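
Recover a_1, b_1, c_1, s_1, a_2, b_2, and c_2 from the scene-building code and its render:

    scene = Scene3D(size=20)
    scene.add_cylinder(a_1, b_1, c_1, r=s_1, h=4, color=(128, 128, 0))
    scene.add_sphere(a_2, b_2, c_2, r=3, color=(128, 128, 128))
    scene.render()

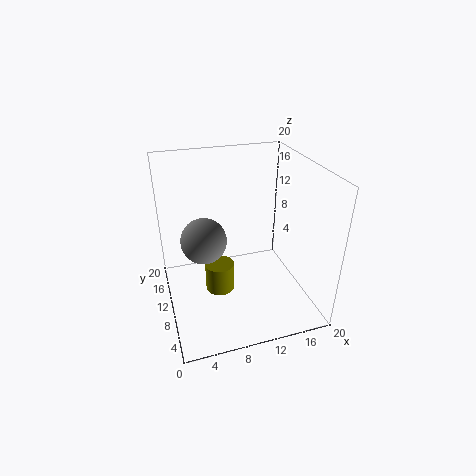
a_1 = 7, b_1 = 9, c_1 = 3, s_1 = 2, a_2 = 5, b_2 = 9, c_2 = 11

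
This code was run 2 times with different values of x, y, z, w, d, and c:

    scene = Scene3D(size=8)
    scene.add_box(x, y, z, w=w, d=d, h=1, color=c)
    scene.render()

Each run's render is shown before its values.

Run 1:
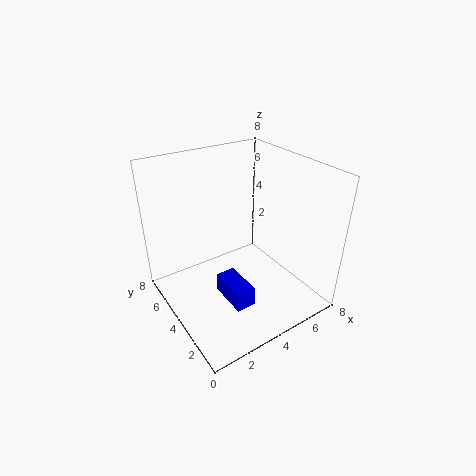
x = 2
y = 1
z = 2
w = 1
d = 2
c = 'blue'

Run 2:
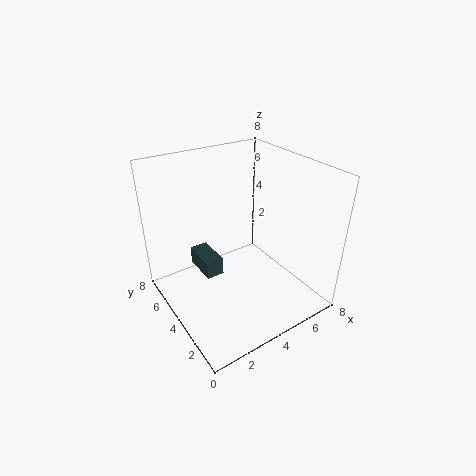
x = 2
y = 4
z = 2
w = 1
d = 2
c = 'darkslategray'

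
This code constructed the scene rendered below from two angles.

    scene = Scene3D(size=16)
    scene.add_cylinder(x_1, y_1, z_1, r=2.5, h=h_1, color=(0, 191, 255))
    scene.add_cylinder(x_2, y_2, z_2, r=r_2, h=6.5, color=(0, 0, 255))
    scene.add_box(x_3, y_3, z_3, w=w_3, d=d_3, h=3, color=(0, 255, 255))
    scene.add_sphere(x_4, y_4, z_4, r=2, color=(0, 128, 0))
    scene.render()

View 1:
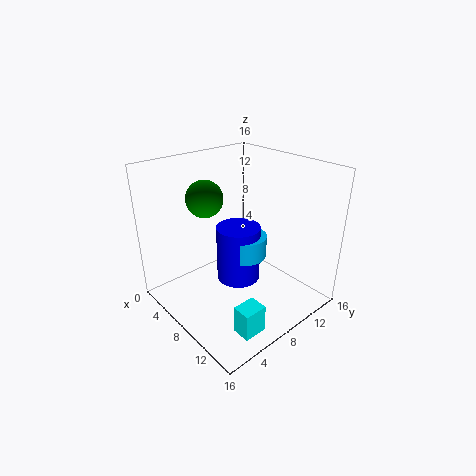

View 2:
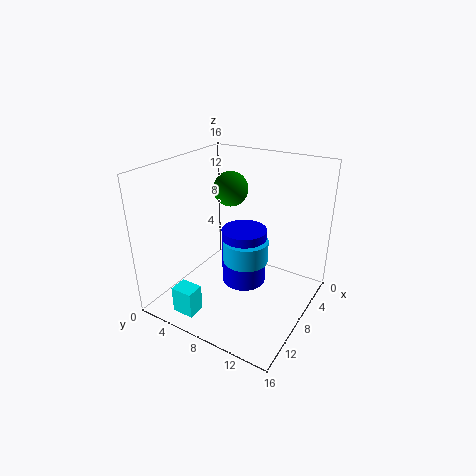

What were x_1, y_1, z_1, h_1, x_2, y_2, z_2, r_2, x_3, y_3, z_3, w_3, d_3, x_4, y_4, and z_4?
x_1 = 8, y_1 = 9, z_1 = 5.5, h_1 = 2.5, x_2 = 7.5, y_2 = 8.5, z_2 = 2.5, r_2 = 2.5, x_3 = 12.5, y_3 = 3.5, z_3 = 0.5, w_3 = 2, d_3 = 2.5, x_4 = 5.5, y_4 = 5.5, z_4 = 12.5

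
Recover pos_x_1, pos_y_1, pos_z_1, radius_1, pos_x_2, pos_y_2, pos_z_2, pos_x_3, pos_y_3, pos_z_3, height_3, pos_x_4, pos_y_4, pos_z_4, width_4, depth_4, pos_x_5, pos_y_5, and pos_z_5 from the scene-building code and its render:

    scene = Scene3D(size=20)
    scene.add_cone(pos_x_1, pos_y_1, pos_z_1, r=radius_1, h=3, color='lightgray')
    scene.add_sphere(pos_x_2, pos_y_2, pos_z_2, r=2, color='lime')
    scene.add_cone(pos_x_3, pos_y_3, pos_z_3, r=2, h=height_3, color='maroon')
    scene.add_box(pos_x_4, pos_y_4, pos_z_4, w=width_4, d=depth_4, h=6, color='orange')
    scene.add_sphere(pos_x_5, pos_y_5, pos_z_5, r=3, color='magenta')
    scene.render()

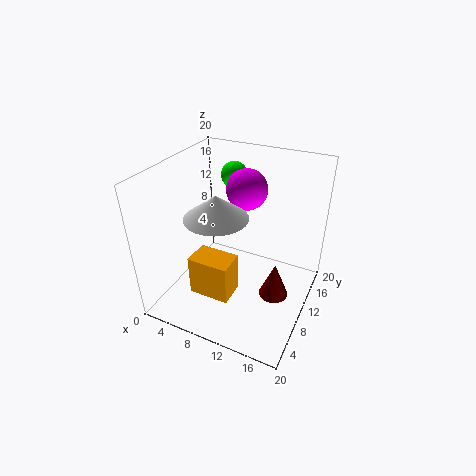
pos_x_1 = 9, pos_y_1 = 6, pos_z_1 = 15, radius_1 = 4, pos_x_2 = 6, pos_y_2 = 17, pos_z_2 = 16, pos_x_3 = 16, pos_y_3 = 9, pos_z_3 = 3, height_3 = 5, pos_x_4 = 4, pos_y_4 = 6, pos_z_4 = 1, width_4 = 6, depth_4 = 4, pos_x_5 = 9, pos_y_5 = 15, pos_z_5 = 15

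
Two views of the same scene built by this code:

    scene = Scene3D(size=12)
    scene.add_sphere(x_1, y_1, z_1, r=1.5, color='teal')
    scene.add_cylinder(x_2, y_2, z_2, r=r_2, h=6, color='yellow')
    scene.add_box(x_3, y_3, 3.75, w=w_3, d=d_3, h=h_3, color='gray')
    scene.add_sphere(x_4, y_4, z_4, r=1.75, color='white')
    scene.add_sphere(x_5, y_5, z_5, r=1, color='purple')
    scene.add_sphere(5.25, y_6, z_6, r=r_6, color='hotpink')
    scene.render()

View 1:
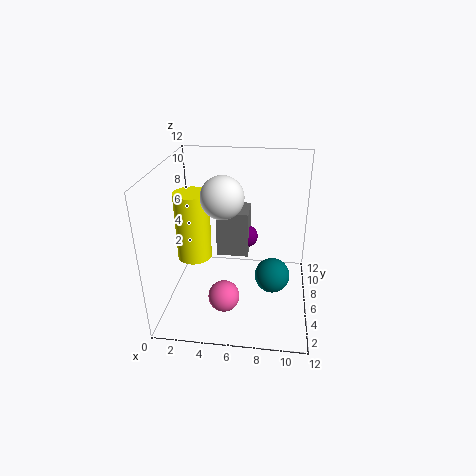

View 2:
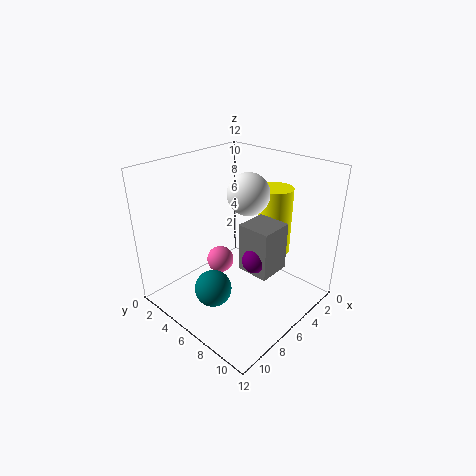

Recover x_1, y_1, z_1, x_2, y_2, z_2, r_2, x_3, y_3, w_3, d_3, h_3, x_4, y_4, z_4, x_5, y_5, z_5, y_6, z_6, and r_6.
x_1 = 9, y_1 = 6, z_1 = 2.5, x_2 = 2, y_2 = 6.75, z_2 = 3.5, r_2 = 1.5, x_3 = 4, y_3 = 6.75, w_3 = 2.75, d_3 = 2.75, h_3 = 4, x_4 = 4.75, y_4 = 6, z_4 = 9.5, x_5 = 6.5, y_5 = 8.25, z_5 = 5, y_6 = 3, z_6 = 2.25, r_6 = 1.25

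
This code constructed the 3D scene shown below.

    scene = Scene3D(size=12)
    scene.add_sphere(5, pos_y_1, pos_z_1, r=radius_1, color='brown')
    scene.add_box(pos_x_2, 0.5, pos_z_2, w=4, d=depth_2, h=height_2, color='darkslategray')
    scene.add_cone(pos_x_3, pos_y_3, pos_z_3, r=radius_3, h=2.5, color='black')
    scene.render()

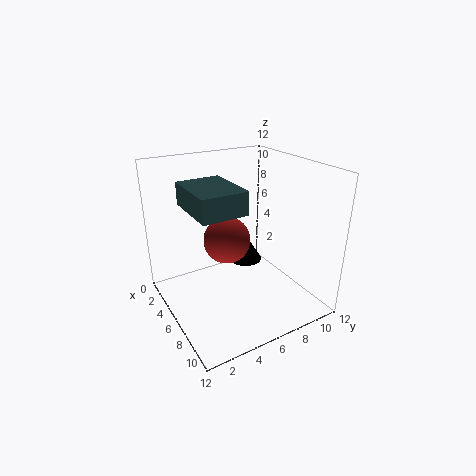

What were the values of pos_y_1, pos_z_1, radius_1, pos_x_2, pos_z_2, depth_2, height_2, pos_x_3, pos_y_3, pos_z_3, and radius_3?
pos_y_1 = 5.5
pos_z_1 = 5.5
radius_1 = 2
pos_x_2 = 7.5
pos_z_2 = 10.5
depth_2 = 3
height_2 = 1.5
pos_x_3 = 4
pos_y_3 = 8
pos_z_3 = 2.5
radius_3 = 1.5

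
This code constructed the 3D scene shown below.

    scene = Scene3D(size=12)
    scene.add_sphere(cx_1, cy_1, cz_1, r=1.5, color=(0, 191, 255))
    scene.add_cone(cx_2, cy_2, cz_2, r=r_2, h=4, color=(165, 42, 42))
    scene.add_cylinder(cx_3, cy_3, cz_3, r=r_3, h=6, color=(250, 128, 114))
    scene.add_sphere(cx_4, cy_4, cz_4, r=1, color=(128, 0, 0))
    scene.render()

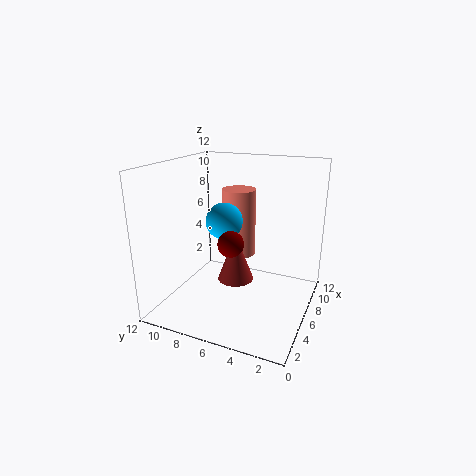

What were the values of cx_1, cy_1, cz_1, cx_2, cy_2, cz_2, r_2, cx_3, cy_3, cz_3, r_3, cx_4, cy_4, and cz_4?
cx_1 = 5.5; cy_1 = 7; cz_1 = 7.5; cx_2 = 5.5; cy_2 = 6; cz_2 = 2.5; r_2 = 1.5; cx_3 = 8.5; cy_3 = 7; cz_3 = 3.5; r_3 = 1.5; cx_4 = 3.5; cy_4 = 5.5; cz_4 = 6.5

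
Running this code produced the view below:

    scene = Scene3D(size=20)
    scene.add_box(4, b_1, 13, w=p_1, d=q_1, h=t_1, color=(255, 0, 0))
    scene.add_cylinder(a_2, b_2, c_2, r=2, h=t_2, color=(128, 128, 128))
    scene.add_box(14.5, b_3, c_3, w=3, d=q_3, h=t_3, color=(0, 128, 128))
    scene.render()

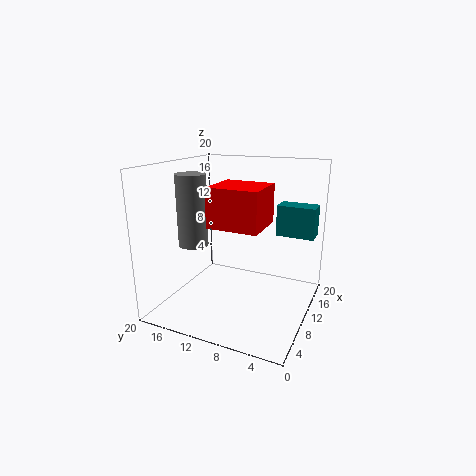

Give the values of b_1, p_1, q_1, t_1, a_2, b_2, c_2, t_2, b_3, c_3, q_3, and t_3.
b_1 = 5
p_1 = 6
q_1 = 6.5
t_1 = 5
a_2 = 6.5
b_2 = 15
c_2 = 9.5
t_2 = 9.5
b_3 = 0.5
c_3 = 9.5
q_3 = 5.5
t_3 = 4.5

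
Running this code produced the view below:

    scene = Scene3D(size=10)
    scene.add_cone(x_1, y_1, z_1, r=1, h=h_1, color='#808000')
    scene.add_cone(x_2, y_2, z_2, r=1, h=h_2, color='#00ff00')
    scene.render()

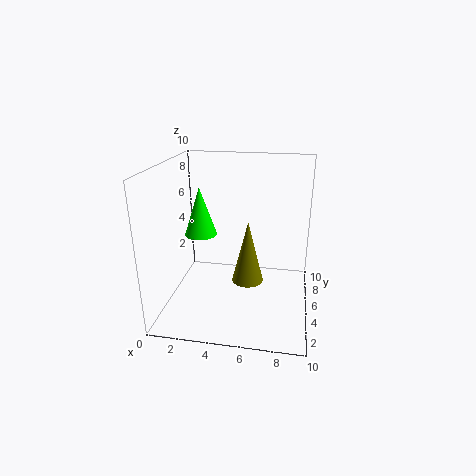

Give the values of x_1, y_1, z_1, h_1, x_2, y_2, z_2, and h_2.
x_1 = 6
y_1 = 3
z_1 = 3
h_1 = 4
x_2 = 3
y_2 = 3
z_2 = 6
h_2 = 3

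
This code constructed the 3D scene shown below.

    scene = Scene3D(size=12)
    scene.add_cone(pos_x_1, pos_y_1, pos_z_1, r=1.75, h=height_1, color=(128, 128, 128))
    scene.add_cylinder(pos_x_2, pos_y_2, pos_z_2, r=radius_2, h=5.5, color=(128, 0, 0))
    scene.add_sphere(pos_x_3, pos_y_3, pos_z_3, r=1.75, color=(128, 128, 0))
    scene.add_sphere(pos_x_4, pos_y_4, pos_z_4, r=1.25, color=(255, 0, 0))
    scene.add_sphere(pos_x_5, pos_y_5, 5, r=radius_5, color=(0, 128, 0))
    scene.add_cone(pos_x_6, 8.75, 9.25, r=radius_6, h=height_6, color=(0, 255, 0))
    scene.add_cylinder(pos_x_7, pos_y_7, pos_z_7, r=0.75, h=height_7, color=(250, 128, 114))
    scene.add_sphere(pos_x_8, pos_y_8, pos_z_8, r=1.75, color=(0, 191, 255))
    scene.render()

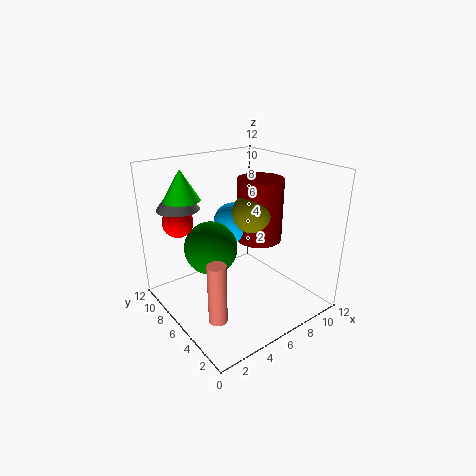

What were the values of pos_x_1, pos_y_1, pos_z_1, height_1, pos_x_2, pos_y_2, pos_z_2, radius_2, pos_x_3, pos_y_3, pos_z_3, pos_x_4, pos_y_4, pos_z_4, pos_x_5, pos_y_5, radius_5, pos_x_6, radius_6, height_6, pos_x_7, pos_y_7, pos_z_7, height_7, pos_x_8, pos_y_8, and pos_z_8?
pos_x_1 = 2.25; pos_y_1 = 9; pos_z_1 = 8.5; height_1 = 2.25; pos_x_2 = 8.75; pos_y_2 = 6.5; pos_z_2 = 5; radius_2 = 2; pos_x_3 = 7.75; pos_y_3 = 6.25; pos_z_3 = 7.75; pos_x_4 = 2; pos_y_4 = 8.75; pos_z_4 = 7.5; pos_x_5 = 4.25; pos_y_5 = 7.5; radius_5 = 2.25; pos_x_6 = 2.5; radius_6 = 1.5; height_6 = 2.5; pos_x_7 = 2.5; pos_y_7 = 4; pos_z_7 = 0.5; height_7 = 5; pos_x_8 = 7; pos_y_8 = 8; pos_z_8 = 6.5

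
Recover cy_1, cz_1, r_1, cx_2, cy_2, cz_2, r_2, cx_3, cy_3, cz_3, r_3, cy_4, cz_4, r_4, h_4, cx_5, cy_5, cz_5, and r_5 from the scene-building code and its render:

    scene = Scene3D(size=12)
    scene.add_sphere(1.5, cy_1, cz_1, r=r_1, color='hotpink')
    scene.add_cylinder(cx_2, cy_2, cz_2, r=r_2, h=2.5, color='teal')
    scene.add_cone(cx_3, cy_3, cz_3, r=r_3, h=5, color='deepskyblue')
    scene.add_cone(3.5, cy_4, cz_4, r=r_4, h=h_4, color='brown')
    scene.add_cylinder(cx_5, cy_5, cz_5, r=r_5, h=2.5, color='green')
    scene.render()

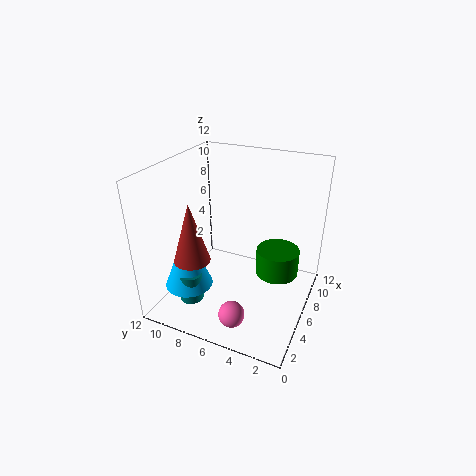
cy_1 = 4.5; cz_1 = 2; r_1 = 1; cx_2 = 3; cy_2 = 9; cz_2 = 1; r_2 = 1; cx_3 = 3.5; cy_3 = 9.5; cz_3 = 2; r_3 = 2; cy_4 = 9; cz_4 = 4.5; r_4 = 1.5; h_4 = 5; cx_5 = 9.5; cy_5 = 3.5; cz_5 = 1; r_5 = 2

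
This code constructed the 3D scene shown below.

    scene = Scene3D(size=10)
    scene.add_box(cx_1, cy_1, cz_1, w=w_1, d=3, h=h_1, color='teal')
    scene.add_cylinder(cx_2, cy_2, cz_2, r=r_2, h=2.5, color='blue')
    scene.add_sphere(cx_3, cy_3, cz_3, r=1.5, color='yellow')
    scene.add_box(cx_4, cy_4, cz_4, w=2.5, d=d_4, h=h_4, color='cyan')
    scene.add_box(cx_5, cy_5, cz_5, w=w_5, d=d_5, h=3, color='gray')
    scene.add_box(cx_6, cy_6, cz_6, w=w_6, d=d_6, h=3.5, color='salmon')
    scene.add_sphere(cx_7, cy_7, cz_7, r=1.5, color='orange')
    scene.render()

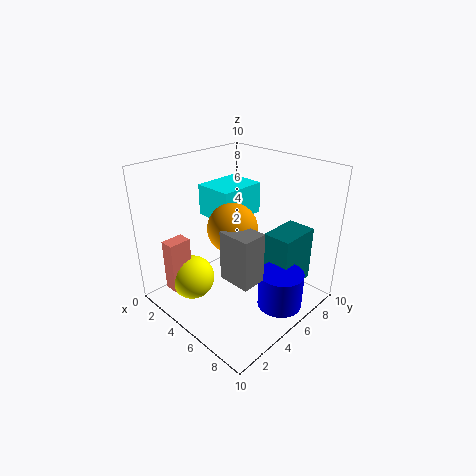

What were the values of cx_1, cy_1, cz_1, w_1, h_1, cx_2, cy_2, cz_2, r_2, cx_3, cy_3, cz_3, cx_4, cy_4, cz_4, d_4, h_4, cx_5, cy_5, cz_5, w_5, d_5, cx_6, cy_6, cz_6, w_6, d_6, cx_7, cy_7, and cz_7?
cx_1 = 6.5, cy_1 = 6, cz_1 = 1.5, w_1 = 2, h_1 = 4, cx_2 = 8.5, cy_2 = 5.5, cz_2 = 1, r_2 = 1.5, cx_3 = 3.5, cy_3 = 2, cz_3 = 2.5, cx_4 = 3.5, cy_4 = 3, cz_4 = 7, d_4 = 3, h_4 = 2, cx_5 = 7, cy_5 = 1.5, cz_5 = 4.5, w_5 = 2, d_5 = 1.5, cx_6 = 2.5, cy_6 = 0.5, cz_6 = 2, w_6 = 1, d_6 = 1.5, cx_7 = 6.5, cy_7 = 3, cz_7 = 7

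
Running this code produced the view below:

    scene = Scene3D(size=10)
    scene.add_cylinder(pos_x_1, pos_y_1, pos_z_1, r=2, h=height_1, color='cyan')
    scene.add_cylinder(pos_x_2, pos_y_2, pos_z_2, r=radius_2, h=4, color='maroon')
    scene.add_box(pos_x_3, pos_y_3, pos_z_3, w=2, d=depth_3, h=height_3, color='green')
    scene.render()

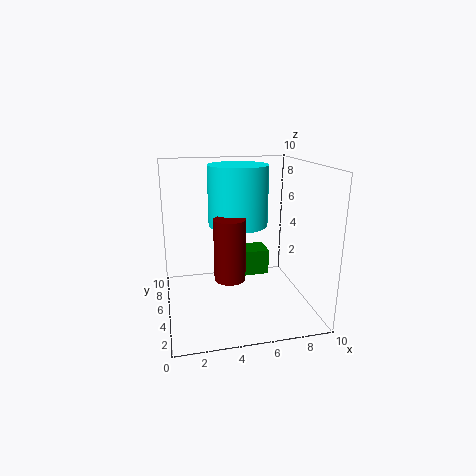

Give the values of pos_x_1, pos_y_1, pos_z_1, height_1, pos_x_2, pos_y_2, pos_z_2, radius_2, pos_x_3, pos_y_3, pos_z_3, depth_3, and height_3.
pos_x_1 = 5; pos_y_1 = 5; pos_z_1 = 6; height_1 = 4; pos_x_2 = 4; pos_y_2 = 3; pos_z_2 = 3; radius_2 = 1; pos_x_3 = 6; pos_y_3 = 7; pos_z_3 = 1; depth_3 = 2; height_3 = 2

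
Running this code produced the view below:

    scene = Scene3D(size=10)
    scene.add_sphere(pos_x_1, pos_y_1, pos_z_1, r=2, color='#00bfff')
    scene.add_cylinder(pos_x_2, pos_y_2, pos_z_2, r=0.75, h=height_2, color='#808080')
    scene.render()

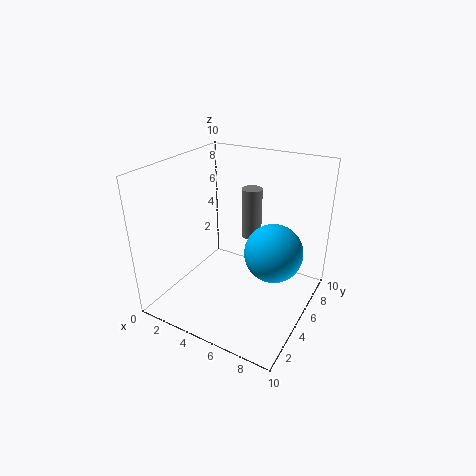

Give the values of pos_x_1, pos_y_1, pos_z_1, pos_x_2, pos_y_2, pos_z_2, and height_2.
pos_x_1 = 7.5, pos_y_1 = 5.5, pos_z_1 = 4.25, pos_x_2 = 4.75, pos_y_2 = 7.5, pos_z_2 = 4, height_2 = 3.75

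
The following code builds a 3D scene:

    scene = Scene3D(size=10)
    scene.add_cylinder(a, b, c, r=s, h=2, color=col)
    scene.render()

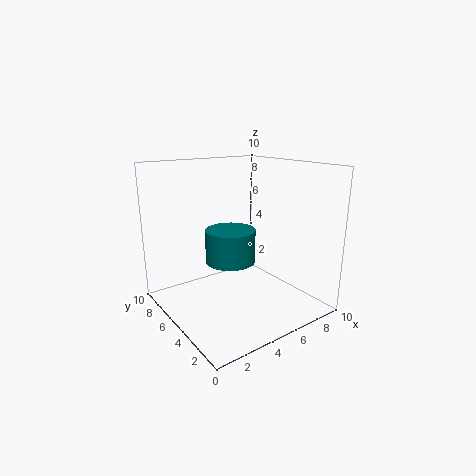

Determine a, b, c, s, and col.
a = 3
b = 3
c = 4.5
s = 1.5
col = 'teal'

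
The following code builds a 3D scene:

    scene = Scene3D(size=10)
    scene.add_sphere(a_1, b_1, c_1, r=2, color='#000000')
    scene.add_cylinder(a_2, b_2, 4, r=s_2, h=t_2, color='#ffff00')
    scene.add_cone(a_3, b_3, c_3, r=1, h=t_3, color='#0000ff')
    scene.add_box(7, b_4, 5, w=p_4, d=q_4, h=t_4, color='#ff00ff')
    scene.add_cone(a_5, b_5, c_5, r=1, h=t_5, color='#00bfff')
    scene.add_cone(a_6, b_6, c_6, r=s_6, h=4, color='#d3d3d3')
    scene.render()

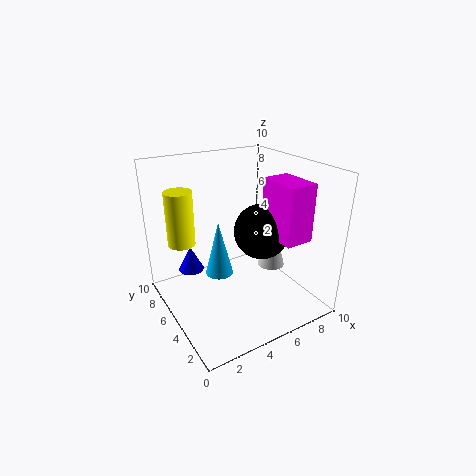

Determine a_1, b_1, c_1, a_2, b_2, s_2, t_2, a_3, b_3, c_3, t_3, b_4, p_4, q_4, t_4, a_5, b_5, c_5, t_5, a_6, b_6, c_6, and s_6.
a_1 = 7, b_1 = 5, c_1 = 5, a_2 = 2, b_2 = 8, s_2 = 1, t_2 = 4, a_3 = 3, b_3 = 9, c_3 = 1, t_3 = 2, b_4 = 2, p_4 = 2, q_4 = 3, t_4 = 4, a_5 = 4, b_5 = 6, c_5 = 2, t_5 = 4, a_6 = 8, b_6 = 5, c_6 = 2, s_6 = 1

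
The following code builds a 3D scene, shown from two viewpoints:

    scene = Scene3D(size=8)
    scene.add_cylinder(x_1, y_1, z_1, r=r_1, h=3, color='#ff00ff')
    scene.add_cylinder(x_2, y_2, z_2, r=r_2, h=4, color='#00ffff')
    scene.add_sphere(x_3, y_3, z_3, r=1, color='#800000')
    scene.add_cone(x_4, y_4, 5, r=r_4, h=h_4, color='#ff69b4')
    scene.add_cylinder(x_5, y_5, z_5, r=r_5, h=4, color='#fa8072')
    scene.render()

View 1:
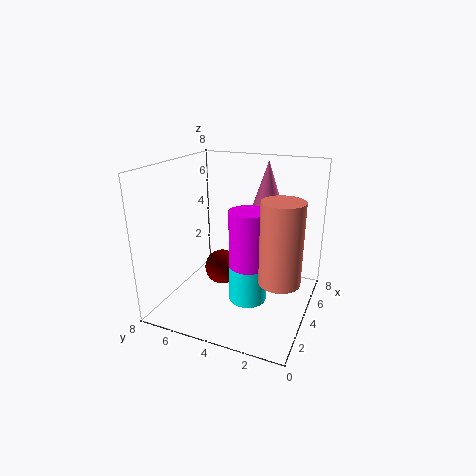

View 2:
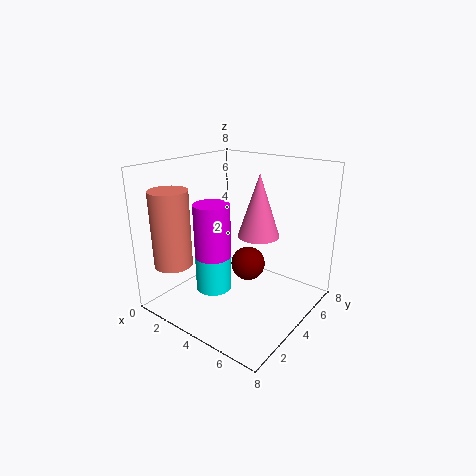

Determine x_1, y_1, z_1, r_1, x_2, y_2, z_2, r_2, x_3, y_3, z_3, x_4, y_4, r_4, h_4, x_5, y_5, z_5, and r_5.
x_1 = 3, y_1 = 3, z_1 = 3, r_1 = 1, x_2 = 3, y_2 = 3, z_2 = 1, r_2 = 1, x_3 = 4, y_3 = 5, z_3 = 2, x_4 = 6, y_4 = 3, r_4 = 1, h_4 = 3, x_5 = 2, y_5 = 1, z_5 = 3, r_5 = 1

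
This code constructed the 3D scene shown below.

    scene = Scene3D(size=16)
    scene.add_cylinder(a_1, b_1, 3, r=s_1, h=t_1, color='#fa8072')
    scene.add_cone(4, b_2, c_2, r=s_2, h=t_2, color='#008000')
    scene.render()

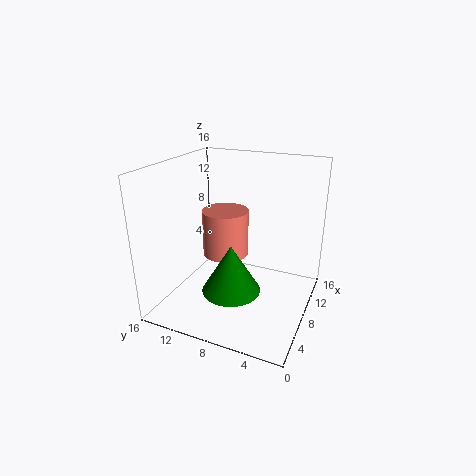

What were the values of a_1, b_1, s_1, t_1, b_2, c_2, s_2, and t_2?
a_1 = 13
b_1 = 12
s_1 = 3
t_1 = 6
b_2 = 7
c_2 = 4
s_2 = 3
t_2 = 5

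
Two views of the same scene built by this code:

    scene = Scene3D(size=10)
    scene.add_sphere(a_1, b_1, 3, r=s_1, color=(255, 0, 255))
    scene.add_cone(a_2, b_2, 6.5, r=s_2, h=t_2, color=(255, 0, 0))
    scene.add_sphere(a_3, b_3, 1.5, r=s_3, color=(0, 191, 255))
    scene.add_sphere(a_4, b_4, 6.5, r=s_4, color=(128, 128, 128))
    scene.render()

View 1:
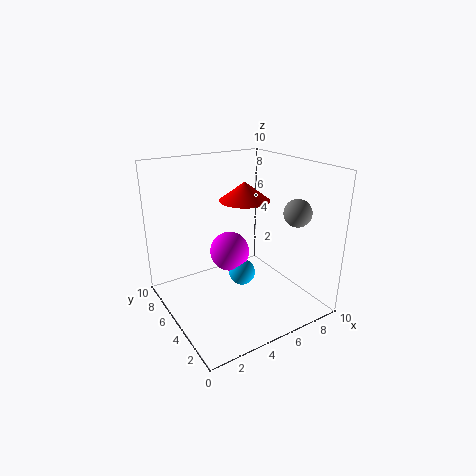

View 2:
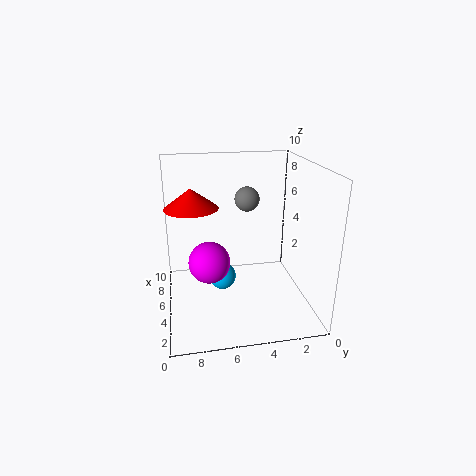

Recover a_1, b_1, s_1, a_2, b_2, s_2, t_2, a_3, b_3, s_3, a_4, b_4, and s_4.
a_1 = 5.5, b_1 = 7, s_1 = 1.5, a_2 = 7.5, b_2 = 8, s_2 = 2, t_2 = 1.5, a_3 = 6, b_3 = 6, s_3 = 1, a_4 = 9, b_4 = 3.5, s_4 = 1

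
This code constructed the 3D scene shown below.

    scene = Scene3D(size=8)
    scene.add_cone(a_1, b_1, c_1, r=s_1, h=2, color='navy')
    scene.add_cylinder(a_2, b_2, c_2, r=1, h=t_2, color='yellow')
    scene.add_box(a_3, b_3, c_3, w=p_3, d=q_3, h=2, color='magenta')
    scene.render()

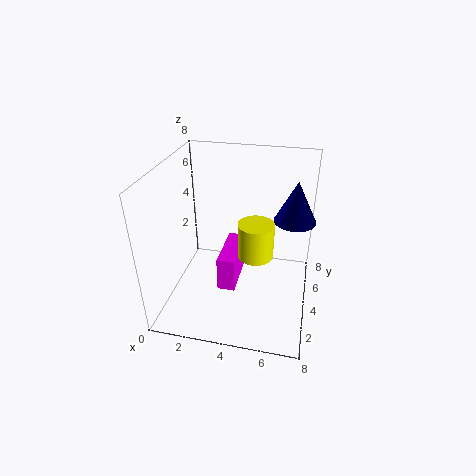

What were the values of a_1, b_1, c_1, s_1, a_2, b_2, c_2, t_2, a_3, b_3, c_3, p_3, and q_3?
a_1 = 7, b_1 = 3, c_1 = 6, s_1 = 1, a_2 = 5, b_2 = 4, c_2 = 3, t_2 = 2, a_3 = 3, b_3 = 3, c_3 = 1, p_3 = 1, q_3 = 3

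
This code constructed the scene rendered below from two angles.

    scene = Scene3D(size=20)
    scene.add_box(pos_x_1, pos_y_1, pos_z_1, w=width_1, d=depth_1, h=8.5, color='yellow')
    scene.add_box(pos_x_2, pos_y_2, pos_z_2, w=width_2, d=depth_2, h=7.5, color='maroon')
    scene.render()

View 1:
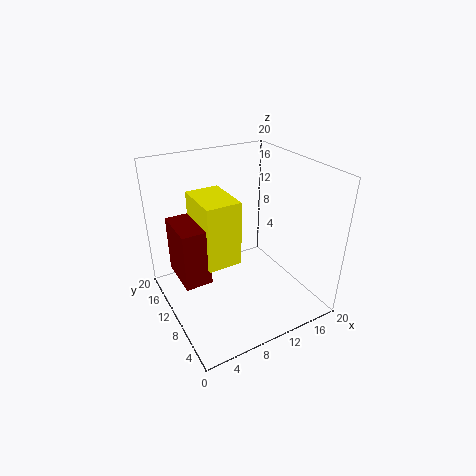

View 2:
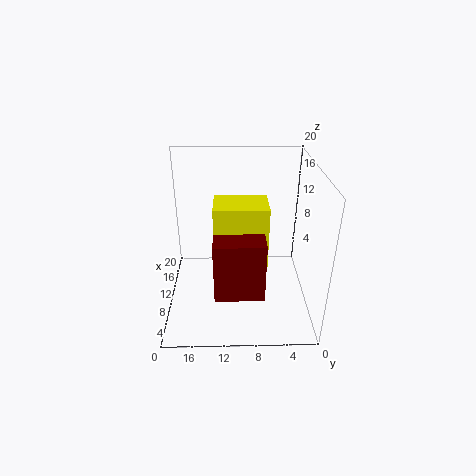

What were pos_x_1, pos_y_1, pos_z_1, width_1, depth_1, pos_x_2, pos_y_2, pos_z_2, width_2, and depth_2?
pos_x_1 = 4, pos_y_1 = 6.5, pos_z_1 = 8.5, width_1 = 4.5, depth_1 = 6.5, pos_x_2 = 1, pos_y_2 = 7, pos_z_2 = 6.5, width_2 = 3.5, depth_2 = 6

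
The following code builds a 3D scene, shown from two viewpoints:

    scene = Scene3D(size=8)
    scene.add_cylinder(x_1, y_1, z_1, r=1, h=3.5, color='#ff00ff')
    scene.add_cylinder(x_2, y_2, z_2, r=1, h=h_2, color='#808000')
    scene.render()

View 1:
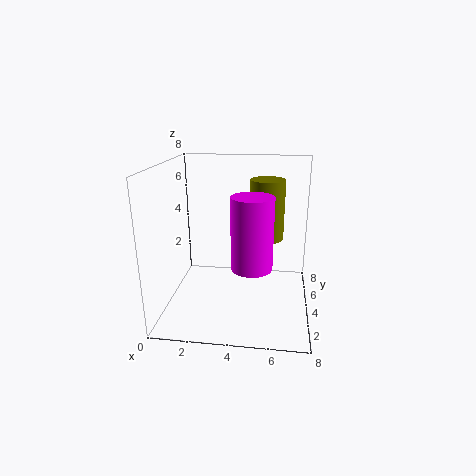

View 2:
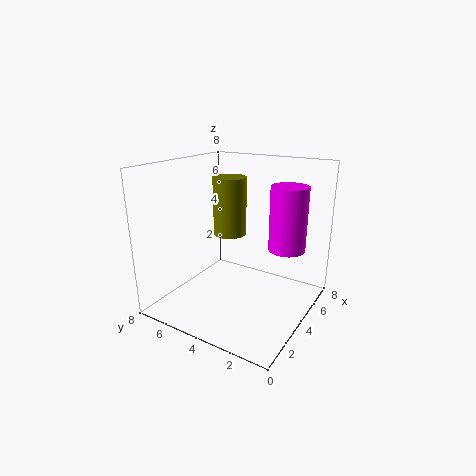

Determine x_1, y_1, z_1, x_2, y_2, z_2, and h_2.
x_1 = 5; y_1 = 1.5; z_1 = 3.5; x_2 = 5.5; y_2 = 5.5; z_2 = 3.5; h_2 = 3.5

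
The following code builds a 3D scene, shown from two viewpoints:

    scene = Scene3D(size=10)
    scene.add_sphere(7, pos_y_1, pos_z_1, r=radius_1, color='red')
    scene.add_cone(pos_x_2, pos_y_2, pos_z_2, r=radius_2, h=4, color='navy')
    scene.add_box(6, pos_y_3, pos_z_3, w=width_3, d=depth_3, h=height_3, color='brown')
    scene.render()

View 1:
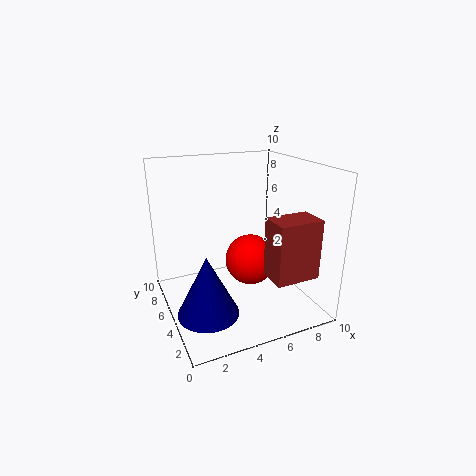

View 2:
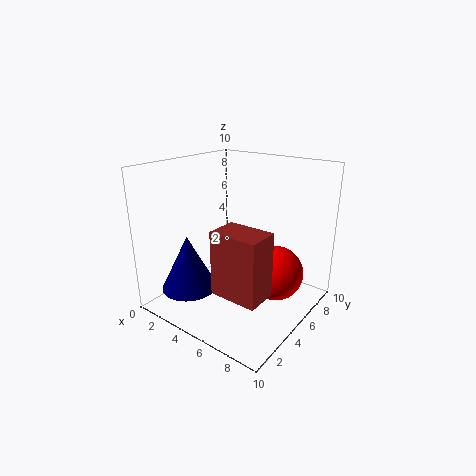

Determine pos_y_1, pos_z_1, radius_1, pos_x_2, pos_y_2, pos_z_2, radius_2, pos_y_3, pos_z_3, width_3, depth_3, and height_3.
pos_y_1 = 7; pos_z_1 = 2; radius_1 = 2; pos_x_2 = 2; pos_y_2 = 3; pos_z_2 = 1; radius_2 = 2; pos_y_3 = 1; pos_z_3 = 3; width_3 = 3; depth_3 = 2; height_3 = 4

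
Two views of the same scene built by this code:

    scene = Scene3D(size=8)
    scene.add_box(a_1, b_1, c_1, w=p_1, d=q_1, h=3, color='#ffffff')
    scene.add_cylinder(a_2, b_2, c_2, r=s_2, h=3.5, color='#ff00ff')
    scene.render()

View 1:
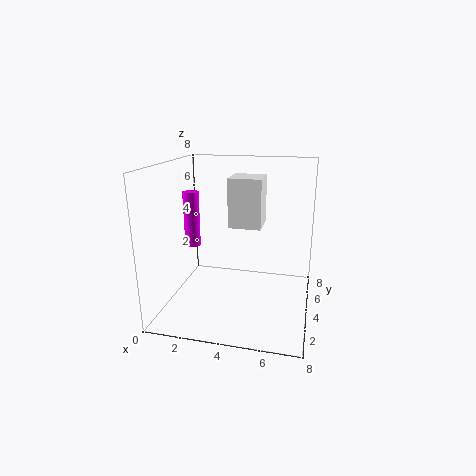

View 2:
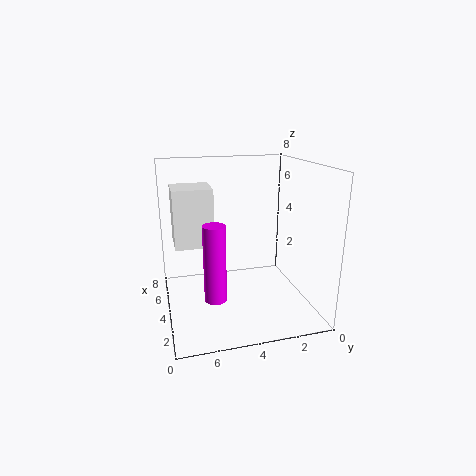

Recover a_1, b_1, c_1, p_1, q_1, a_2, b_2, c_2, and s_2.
a_1 = 3; b_1 = 5.5; c_1 = 4; p_1 = 2; q_1 = 2; a_2 = 0.5; b_2 = 6; c_2 = 2.5; s_2 = 0.5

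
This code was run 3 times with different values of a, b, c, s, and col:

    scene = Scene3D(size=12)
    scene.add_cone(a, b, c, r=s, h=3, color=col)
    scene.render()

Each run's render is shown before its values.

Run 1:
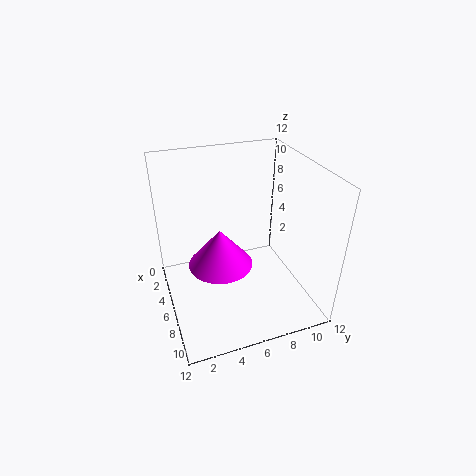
a = 7.5, b = 4, c = 5, s = 2.5, col = 'magenta'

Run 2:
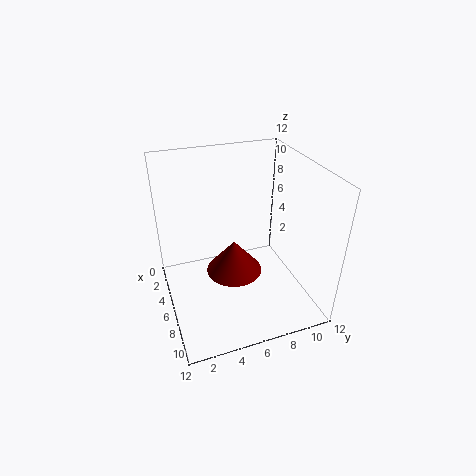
a = 5, b = 6, c = 2, s = 2.5, col = 'maroon'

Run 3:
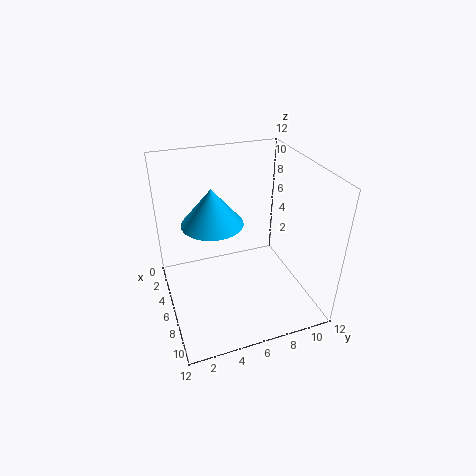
a = 5.5, b = 4, c = 7.5, s = 2.5, col = 'deepskyblue'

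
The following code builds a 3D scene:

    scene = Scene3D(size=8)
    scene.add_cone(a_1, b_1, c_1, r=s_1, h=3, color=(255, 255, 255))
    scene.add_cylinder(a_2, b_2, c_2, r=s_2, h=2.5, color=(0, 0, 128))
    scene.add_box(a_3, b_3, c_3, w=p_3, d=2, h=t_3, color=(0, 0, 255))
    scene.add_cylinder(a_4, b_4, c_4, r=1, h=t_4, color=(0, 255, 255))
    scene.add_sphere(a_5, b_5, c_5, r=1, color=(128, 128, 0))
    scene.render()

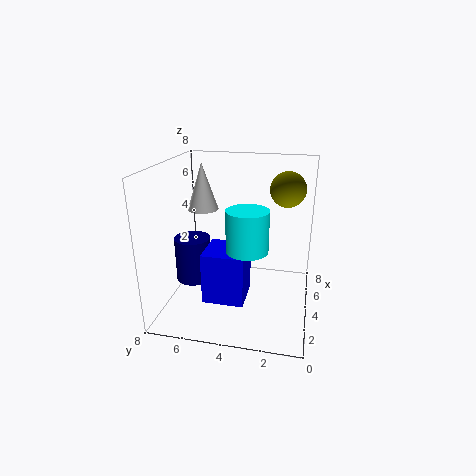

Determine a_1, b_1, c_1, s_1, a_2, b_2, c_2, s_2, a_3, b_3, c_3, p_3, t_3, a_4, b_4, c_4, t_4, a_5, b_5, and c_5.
a_1 = 7
b_1 = 7
c_1 = 4.5
s_1 = 1
a_2 = 3.5
b_2 = 6.5
c_2 = 1.5
s_2 = 1
a_3 = 0.5
b_3 = 3
c_3 = 2
p_3 = 2
t_3 = 2.5
a_4 = 1.5
b_4 = 3
c_4 = 4.5
t_4 = 2
a_5 = 5.5
b_5 = 1.5
c_5 = 6.5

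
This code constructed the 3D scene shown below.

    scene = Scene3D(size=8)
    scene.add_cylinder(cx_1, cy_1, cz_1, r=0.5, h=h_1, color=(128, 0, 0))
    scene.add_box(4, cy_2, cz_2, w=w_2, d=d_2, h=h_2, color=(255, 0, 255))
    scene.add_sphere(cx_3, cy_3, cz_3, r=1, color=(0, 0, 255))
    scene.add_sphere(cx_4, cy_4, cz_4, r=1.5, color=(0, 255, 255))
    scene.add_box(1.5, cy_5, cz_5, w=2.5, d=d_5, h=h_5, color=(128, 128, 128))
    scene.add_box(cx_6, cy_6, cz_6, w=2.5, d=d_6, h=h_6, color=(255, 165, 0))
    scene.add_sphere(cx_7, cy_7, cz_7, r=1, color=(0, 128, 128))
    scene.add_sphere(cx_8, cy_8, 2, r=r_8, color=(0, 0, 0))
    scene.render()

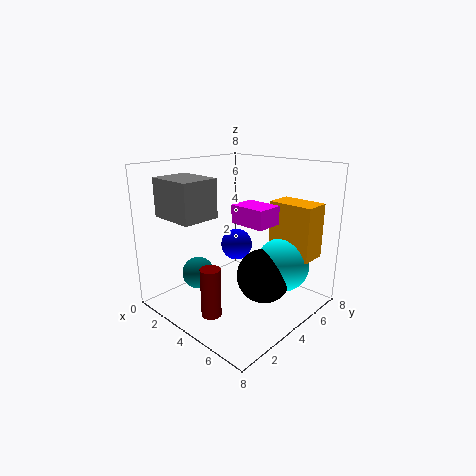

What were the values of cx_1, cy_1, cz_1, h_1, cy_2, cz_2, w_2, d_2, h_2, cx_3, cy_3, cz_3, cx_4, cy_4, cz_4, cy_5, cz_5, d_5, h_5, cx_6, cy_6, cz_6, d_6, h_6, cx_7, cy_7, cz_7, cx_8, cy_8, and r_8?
cx_1 = 5, cy_1 = 1, cz_1 = 1, h_1 = 2.5, cy_2 = 3.5, cz_2 = 5, w_2 = 2, d_2 = 1.5, h_2 = 1, cx_3 = 2, cy_3 = 6, cz_3 = 2.5, cx_4 = 6, cy_4 = 5.5, cz_4 = 2.5, cy_5 = 0.5, cz_5 = 5.5, d_5 = 2, h_5 = 2, cx_6 = 5, cy_6 = 5.5, cz_6 = 3, d_6 = 1.5, h_6 = 3, cx_7 = 1, cy_7 = 3.5, cz_7 = 1, cx_8 = 5.5, cy_8 = 4.5, r_8 = 1.5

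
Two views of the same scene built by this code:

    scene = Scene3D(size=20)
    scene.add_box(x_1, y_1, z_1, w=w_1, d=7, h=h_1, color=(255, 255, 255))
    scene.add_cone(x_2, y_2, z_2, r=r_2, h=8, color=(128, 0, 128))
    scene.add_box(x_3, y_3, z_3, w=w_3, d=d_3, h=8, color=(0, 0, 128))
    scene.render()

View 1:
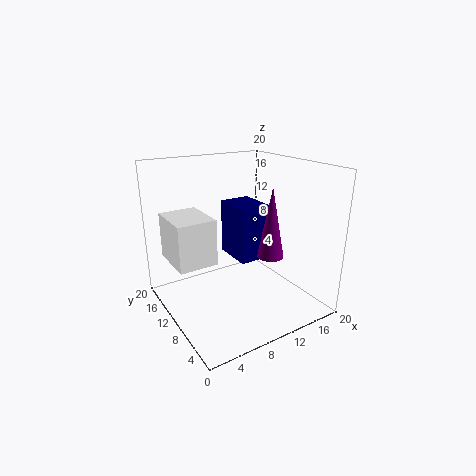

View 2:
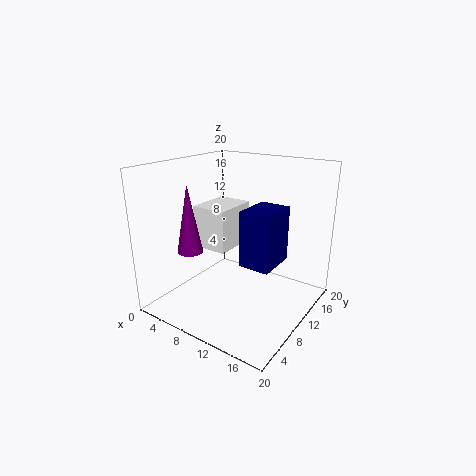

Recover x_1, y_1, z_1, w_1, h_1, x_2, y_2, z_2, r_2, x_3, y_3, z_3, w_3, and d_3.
x_1 = 1.5
y_1 = 10.5
z_1 = 6.5
w_1 = 5.5
h_1 = 6.5
x_2 = 9
y_2 = 1.5
z_2 = 11
r_2 = 1.5
x_3 = 10.5
y_3 = 9.5
z_3 = 6
w_3 = 4.5
d_3 = 6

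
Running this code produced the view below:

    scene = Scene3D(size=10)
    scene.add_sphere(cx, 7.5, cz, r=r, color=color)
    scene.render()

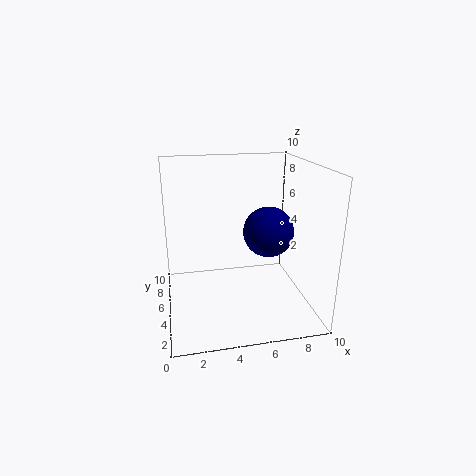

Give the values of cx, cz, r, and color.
cx = 8; cz = 4.25; r = 2; color = 'navy'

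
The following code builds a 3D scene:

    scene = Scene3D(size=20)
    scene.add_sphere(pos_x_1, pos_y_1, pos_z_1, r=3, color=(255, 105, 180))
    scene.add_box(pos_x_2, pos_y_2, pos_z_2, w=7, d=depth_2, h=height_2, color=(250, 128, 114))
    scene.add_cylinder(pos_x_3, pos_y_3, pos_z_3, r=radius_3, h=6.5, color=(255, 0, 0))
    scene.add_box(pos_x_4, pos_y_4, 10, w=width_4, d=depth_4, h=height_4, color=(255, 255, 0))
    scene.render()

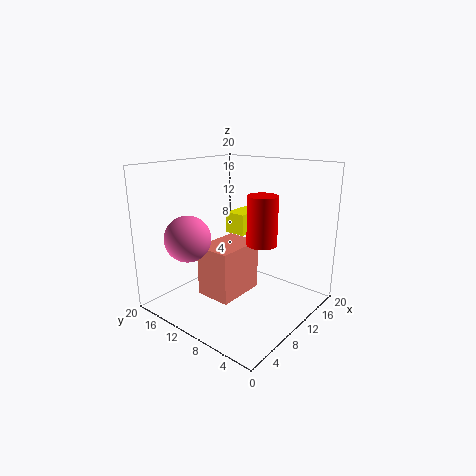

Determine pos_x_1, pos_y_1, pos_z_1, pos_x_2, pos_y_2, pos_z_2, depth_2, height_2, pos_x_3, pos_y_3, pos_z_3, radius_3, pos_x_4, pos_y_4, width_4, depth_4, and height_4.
pos_x_1 = 3.5; pos_y_1 = 13; pos_z_1 = 11; pos_x_2 = 5; pos_y_2 = 8; pos_z_2 = 2.5; depth_2 = 5; height_2 = 7; pos_x_3 = 10; pos_y_3 = 6; pos_z_3 = 10; radius_3 = 2; pos_x_4 = 11; pos_y_4 = 10; width_4 = 7; depth_4 = 3; height_4 = 3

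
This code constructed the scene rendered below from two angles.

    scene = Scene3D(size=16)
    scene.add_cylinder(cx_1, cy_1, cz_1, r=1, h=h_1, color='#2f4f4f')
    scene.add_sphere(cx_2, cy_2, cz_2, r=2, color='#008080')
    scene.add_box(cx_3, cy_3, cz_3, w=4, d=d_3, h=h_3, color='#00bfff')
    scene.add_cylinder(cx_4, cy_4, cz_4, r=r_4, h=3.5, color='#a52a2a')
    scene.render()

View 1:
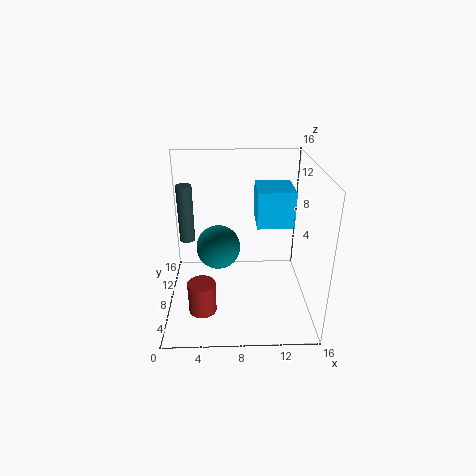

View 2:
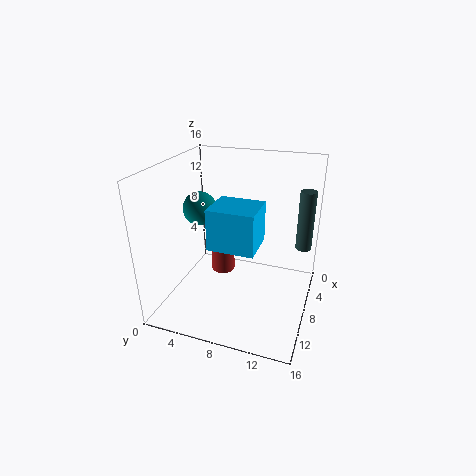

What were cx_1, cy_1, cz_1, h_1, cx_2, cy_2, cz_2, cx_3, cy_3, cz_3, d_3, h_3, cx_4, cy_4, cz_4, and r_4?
cx_1 = 1.5; cy_1 = 14.5; cz_1 = 4.5; h_1 = 7.5; cx_2 = 6; cy_2 = 2.5; cz_2 = 10; cx_3 = 10; cy_3 = 7; cz_3 = 9.5; d_3 = 4.5; h_3 = 4; cx_4 = 4; cy_4 = 4.5; cz_4 = 1; r_4 = 1.5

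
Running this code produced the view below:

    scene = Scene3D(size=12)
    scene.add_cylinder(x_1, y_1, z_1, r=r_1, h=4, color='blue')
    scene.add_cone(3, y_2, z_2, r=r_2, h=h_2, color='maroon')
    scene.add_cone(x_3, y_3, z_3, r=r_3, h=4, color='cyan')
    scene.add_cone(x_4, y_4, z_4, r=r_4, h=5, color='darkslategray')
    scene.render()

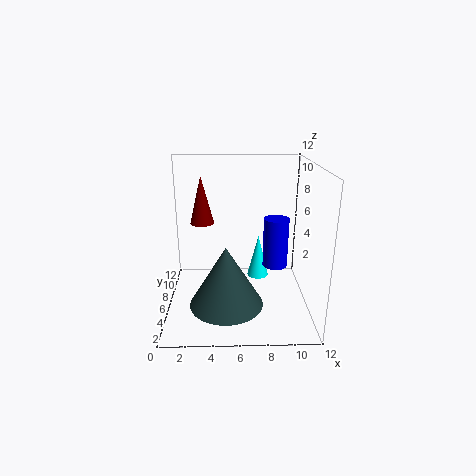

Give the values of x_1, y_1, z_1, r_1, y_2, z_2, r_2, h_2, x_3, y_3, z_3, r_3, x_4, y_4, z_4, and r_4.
x_1 = 9
y_1 = 5
z_1 = 4
r_1 = 1
y_2 = 7
z_2 = 7
r_2 = 1
h_2 = 4
x_3 = 8
y_3 = 9
z_3 = 1
r_3 = 1
x_4 = 5
y_4 = 4
z_4 = 1
r_4 = 3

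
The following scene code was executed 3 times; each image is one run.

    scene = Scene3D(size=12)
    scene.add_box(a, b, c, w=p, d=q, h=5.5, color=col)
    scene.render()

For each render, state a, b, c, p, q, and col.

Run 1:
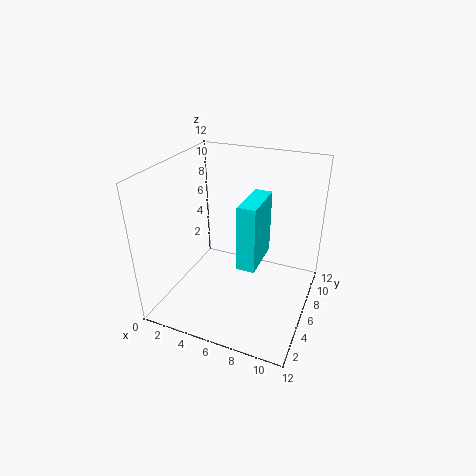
a = 6.5, b = 4.5, c = 4, p = 1.5, q = 4, col = 'cyan'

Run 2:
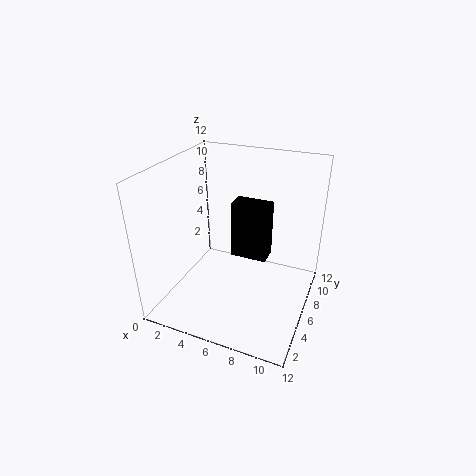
a = 4, b = 9, c = 2, p = 3.5, q = 2, col = 'black'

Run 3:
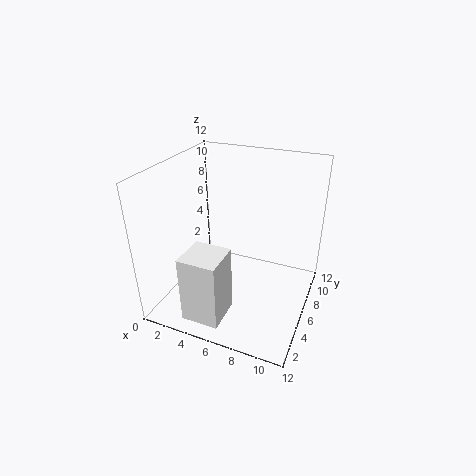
a = 3.5, b = 0.5, c = 1, p = 3, q = 3, col = 'white'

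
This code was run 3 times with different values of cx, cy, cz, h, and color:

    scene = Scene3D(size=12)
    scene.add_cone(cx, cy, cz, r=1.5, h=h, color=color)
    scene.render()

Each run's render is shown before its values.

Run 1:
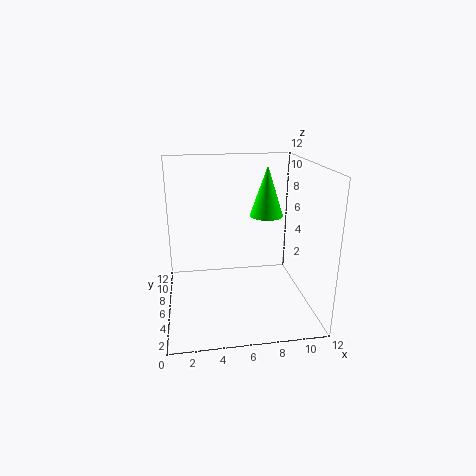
cx = 9
cy = 8.5
cz = 7
h = 4.5
color = 'lime'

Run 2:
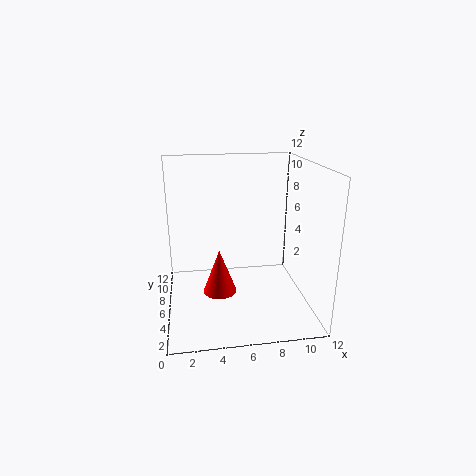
cx = 4.5
cy = 7
cz = 0.5
h = 4
color = 'red'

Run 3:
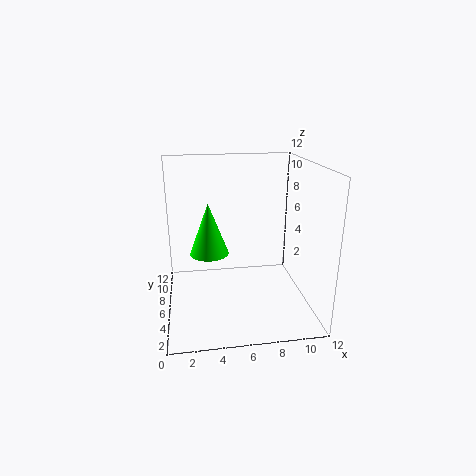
cx = 3.5
cy = 4.5
cz = 5.5
h = 4
color = 'lime'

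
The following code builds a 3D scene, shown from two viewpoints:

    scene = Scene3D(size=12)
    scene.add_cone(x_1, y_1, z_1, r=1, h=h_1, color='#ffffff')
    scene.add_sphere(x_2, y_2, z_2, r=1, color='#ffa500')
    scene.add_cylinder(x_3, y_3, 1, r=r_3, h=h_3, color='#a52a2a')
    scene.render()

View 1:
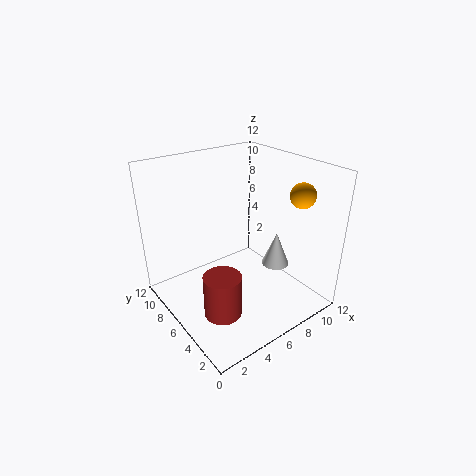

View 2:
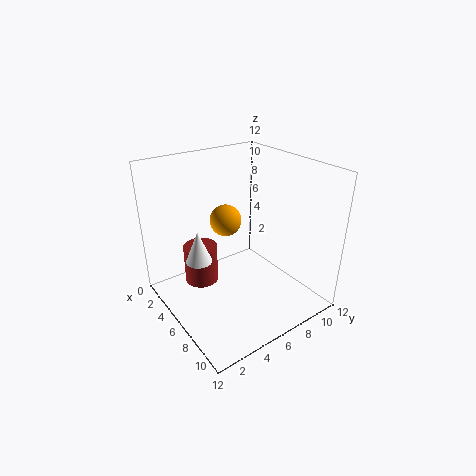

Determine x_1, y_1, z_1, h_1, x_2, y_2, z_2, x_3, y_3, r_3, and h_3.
x_1 = 6.5, y_1 = 2, z_1 = 5.5, h_1 = 2.5, x_2 = 9.5, y_2 = 2.5, z_2 = 10, x_3 = 3, y_3 = 4, r_3 = 1.5, h_3 = 3.5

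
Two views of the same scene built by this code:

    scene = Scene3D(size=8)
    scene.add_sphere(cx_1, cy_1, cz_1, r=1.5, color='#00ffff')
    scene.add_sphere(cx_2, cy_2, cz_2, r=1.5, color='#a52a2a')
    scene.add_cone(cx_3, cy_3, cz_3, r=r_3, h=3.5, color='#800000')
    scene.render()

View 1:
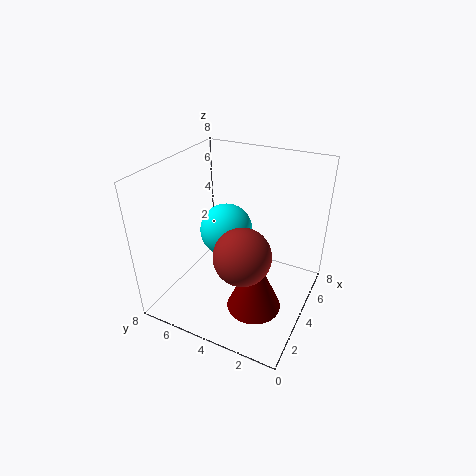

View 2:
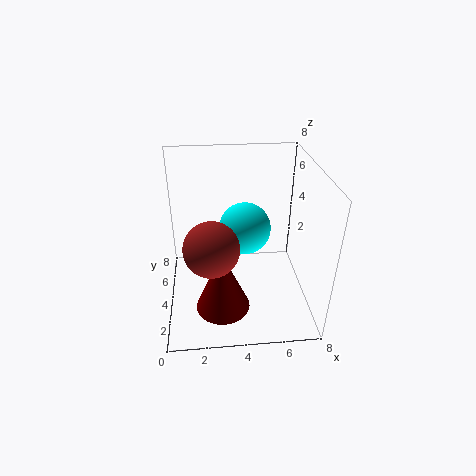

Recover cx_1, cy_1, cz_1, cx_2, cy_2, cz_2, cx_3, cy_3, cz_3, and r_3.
cx_1 = 4.5; cy_1 = 5; cz_1 = 4; cx_2 = 2.5; cy_2 = 3; cz_2 = 4; cx_3 = 3; cy_3 = 2.5; cz_3 = 0.5; r_3 = 1.5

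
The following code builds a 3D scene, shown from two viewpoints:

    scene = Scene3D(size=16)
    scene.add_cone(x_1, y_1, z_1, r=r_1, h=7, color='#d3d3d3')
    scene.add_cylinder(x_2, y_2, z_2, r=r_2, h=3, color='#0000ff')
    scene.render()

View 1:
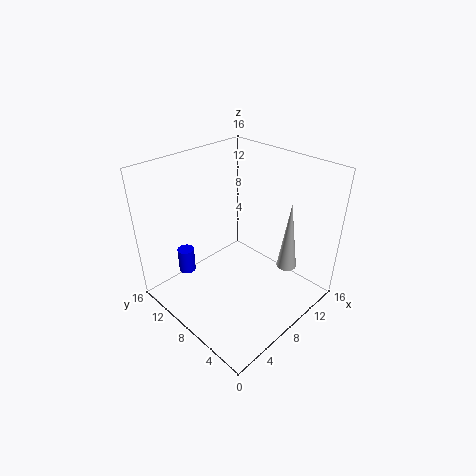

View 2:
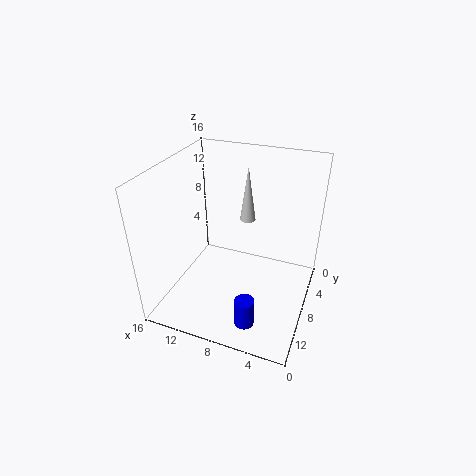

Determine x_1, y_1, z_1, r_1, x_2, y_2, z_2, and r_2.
x_1 = 9; y_1 = 2; z_1 = 7; r_1 = 1; x_2 = 5; y_2 = 14; z_2 = 2; r_2 = 1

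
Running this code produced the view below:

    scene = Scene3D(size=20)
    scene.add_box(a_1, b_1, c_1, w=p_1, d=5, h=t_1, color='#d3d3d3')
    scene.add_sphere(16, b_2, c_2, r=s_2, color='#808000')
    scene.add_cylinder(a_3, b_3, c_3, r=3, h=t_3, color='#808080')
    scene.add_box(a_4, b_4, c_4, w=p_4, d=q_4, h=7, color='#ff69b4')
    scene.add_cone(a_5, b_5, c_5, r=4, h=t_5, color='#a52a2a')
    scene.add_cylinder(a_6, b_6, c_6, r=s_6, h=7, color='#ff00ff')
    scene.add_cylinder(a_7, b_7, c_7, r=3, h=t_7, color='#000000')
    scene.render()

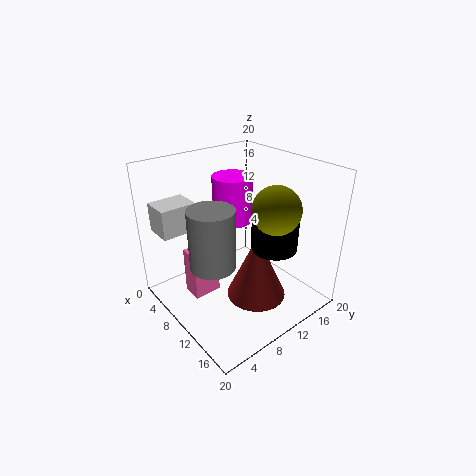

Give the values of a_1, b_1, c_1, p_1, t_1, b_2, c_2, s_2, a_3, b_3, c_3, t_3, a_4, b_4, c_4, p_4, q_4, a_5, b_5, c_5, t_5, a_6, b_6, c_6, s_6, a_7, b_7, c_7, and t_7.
a_1 = 2
b_1 = 1
c_1 = 11
p_1 = 4
t_1 = 4
b_2 = 11
c_2 = 16
s_2 = 3
a_3 = 11
b_3 = 5
c_3 = 8
t_3 = 8
a_4 = 5
b_4 = 4
c_4 = 1
p_4 = 3
q_4 = 4
a_5 = 14
b_5 = 10
c_5 = 3
t_5 = 9
a_6 = 5
b_6 = 13
c_6 = 10
s_6 = 3
a_7 = 15
b_7 = 12
c_7 = 10
t_7 = 6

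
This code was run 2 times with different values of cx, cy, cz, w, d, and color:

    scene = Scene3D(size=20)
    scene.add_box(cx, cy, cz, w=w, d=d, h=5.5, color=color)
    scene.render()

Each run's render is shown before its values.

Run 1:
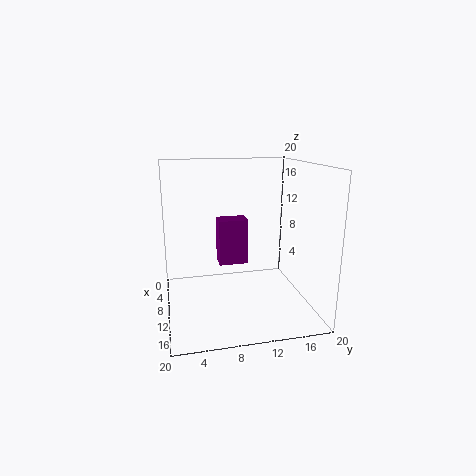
cx = 13; cy = 6.5; cz = 8.5; w = 2.5; d = 3.5; color = 'purple'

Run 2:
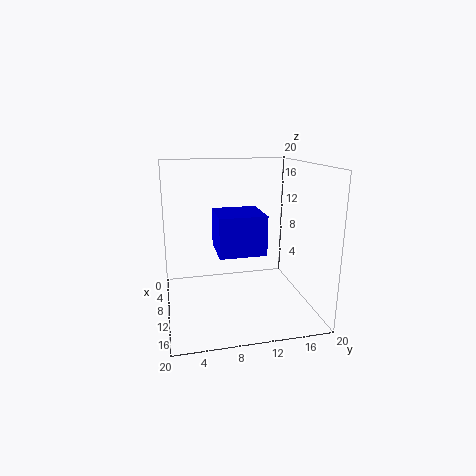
cx = 6; cy = 7; cz = 8; w = 6.5; d = 6.5; color = 'blue'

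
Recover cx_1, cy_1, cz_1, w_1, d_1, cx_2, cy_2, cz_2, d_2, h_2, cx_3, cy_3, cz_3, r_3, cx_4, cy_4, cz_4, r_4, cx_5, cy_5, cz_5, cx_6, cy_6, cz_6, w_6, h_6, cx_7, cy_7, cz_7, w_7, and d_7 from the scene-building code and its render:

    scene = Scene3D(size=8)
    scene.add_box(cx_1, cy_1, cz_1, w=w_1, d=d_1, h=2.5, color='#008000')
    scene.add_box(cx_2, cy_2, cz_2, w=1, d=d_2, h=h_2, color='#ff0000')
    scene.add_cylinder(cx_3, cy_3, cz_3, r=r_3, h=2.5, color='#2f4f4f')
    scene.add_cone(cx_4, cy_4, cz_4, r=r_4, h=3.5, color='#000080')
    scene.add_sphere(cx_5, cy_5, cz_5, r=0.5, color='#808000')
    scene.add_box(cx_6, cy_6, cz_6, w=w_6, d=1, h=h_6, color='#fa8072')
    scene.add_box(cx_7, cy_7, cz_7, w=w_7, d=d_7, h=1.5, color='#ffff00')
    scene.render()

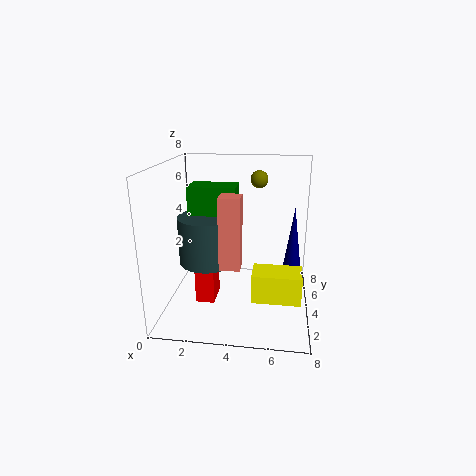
cx_1 = 1.5; cy_1 = 3; cz_1 = 4.5; w_1 = 2.5; d_1 = 1.5; cx_2 = 2; cy_2 = 2; cz_2 = 1; d_2 = 1.5; h_2 = 2.5; cx_3 = 2.5; cy_3 = 3; cz_3 = 3; r_3 = 1.5; cx_4 = 7; cy_4 = 3.5; cz_4 = 2.5; r_4 = 0.5; cx_5 = 5; cy_5 = 5.5; cz_5 = 7; cx_6 = 3.5; cy_6 = 1; cz_6 = 3.5; w_6 = 1; h_6 = 3.5; cx_7 = 5; cy_7 = 1.5; cz_7 = 1.5; w_7 = 2.5; d_7 = 1.5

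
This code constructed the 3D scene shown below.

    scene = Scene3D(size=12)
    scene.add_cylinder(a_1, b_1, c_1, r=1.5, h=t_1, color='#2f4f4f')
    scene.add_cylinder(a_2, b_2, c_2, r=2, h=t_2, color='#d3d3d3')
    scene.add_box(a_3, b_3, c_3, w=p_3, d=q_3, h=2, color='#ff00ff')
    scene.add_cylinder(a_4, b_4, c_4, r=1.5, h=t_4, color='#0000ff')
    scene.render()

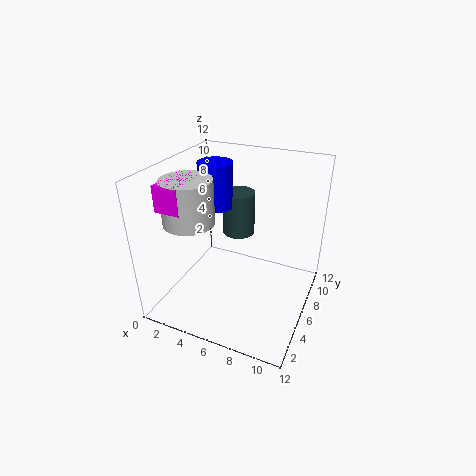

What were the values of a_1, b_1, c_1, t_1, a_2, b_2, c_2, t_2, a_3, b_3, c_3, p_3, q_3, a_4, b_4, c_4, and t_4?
a_1 = 4.5
b_1 = 9.5
c_1 = 4.5
t_1 = 4
a_2 = 3
b_2 = 3.5
c_2 = 8
t_2 = 3.5
a_3 = 1.5
b_3 = 1.5
c_3 = 9.5
p_3 = 2
q_3 = 3.5
a_4 = 3
b_4 = 8
c_4 = 7.5
t_4 = 4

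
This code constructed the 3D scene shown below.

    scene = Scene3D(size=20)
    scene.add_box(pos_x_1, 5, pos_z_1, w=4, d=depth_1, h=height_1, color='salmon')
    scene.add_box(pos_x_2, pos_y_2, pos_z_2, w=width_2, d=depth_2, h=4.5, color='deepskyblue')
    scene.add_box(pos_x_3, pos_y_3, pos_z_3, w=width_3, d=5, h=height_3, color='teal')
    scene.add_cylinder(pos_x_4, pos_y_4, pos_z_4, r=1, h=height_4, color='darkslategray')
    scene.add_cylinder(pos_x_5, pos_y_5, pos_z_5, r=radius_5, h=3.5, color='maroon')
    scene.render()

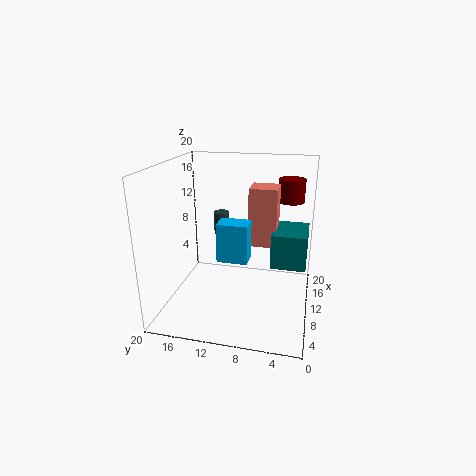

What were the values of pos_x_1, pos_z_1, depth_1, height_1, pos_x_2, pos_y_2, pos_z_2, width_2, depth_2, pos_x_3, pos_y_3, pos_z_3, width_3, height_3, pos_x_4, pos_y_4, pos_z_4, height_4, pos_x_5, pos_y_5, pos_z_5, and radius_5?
pos_x_1 = 12; pos_z_1 = 8; depth_1 = 4; height_1 = 8.5; pos_x_2 = 1.5; pos_y_2 = 7; pos_z_2 = 10.5; width_2 = 2.5; depth_2 = 3.5; pos_x_3 = 10.5; pos_y_3 = 0.5; pos_z_3 = 5.5; width_3 = 6.5; height_3 = 5; pos_x_4 = 9; pos_y_4 = 12; pos_z_4 = 11; height_4 = 3; pos_x_5 = 17.5; pos_y_5 = 3.5; pos_z_5 = 13.5; radius_5 = 2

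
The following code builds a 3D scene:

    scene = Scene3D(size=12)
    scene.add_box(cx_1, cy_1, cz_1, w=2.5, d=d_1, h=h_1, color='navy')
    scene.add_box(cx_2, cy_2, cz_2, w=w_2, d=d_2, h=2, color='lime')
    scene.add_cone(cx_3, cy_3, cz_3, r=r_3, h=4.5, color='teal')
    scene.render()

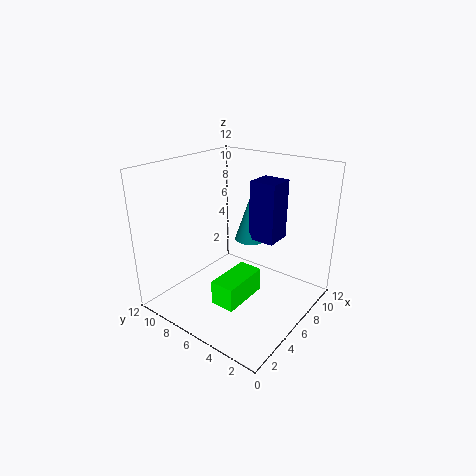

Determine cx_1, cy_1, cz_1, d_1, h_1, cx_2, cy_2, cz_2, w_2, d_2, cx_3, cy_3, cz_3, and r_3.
cx_1 = 9
cy_1 = 4.5
cz_1 = 4.5
d_1 = 2.5
h_1 = 5.5
cx_2 = 2.5
cy_2 = 4
cz_2 = 1.5
w_2 = 4
d_2 = 2
cx_3 = 10
cy_3 = 7.5
cz_3 = 4
r_3 = 1.5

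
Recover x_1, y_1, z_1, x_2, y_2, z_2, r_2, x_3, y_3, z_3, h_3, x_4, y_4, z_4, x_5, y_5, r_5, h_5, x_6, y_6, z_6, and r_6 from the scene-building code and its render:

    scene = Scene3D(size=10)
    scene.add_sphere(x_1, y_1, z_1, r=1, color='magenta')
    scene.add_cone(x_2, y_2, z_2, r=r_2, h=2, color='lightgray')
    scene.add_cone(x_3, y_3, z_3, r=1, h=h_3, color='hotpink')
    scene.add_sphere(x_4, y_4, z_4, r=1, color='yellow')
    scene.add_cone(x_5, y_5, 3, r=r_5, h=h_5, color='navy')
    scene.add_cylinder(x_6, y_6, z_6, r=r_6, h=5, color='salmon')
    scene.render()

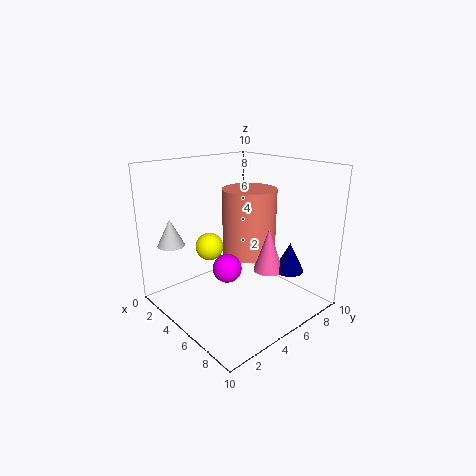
x_1 = 5; y_1 = 4; z_1 = 3; x_2 = 1; y_2 = 2; z_2 = 4; r_2 = 1; x_3 = 7; y_3 = 6; z_3 = 3; h_3 = 3; x_4 = 3; y_4 = 4; z_4 = 4; x_5 = 8; y_5 = 7; r_5 = 1; h_5 = 2; x_6 = 4; y_6 = 7; z_6 = 3; r_6 = 2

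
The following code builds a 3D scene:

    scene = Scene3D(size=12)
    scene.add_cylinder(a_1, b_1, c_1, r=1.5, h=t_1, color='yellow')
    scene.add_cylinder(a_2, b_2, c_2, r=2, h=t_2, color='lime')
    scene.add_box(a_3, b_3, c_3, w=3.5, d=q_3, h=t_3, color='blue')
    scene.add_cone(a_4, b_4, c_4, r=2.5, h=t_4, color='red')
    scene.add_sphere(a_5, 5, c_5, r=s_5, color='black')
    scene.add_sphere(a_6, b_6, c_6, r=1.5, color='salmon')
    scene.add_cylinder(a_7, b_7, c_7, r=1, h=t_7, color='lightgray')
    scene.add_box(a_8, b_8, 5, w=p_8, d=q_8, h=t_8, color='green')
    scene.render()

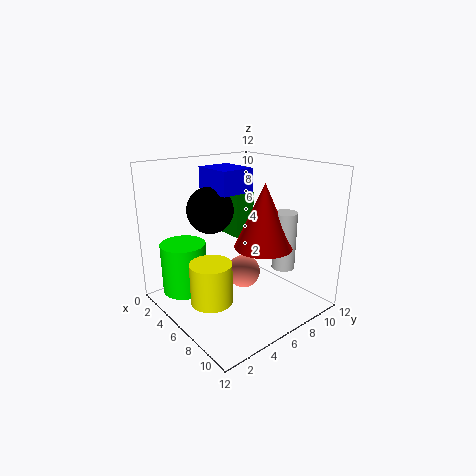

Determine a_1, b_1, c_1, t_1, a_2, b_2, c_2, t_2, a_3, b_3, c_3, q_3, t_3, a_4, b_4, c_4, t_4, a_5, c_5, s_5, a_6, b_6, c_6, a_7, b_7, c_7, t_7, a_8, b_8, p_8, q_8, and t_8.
a_1 = 8.5
b_1 = 1.5
c_1 = 3
t_1 = 3
a_2 = 2
b_2 = 3
c_2 = 0.5
t_2 = 4.5
a_3 = 2
b_3 = 5
c_3 = 9.5
q_3 = 3
t_3 = 2
a_4 = 7
b_4 = 8
c_4 = 5
t_4 = 5.5
a_5 = 3.5
c_5 = 8
s_5 = 2
a_6 = 5
b_6 = 7.5
c_6 = 2
a_7 = 8
b_7 = 9.5
c_7 = 3
t_7 = 5
a_8 = 0.5
b_8 = 7.5
p_8 = 3.5
q_8 = 2
t_8 = 4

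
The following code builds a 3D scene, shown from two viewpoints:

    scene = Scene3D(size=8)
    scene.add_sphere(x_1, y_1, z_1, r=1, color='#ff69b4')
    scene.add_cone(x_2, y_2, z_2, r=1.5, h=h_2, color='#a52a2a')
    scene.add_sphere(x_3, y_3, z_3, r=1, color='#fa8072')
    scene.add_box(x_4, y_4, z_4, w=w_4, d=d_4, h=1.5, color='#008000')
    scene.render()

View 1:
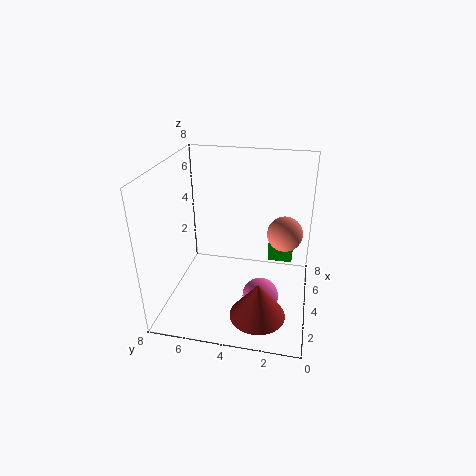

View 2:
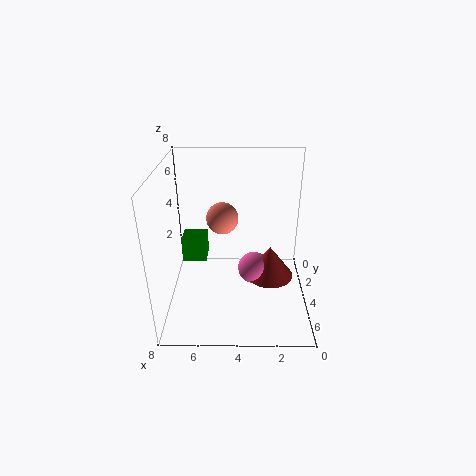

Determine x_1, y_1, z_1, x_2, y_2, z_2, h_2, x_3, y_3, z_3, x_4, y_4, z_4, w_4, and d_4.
x_1 = 3, y_1 = 2.5, z_1 = 1, x_2 = 2, y_2 = 2.5, z_2 = 0.5, h_2 = 2, x_3 = 5, y_3 = 1.5, z_3 = 4, x_4 = 6, y_4 = 1, z_4 = 1.5, w_4 = 1.5, d_4 = 1.5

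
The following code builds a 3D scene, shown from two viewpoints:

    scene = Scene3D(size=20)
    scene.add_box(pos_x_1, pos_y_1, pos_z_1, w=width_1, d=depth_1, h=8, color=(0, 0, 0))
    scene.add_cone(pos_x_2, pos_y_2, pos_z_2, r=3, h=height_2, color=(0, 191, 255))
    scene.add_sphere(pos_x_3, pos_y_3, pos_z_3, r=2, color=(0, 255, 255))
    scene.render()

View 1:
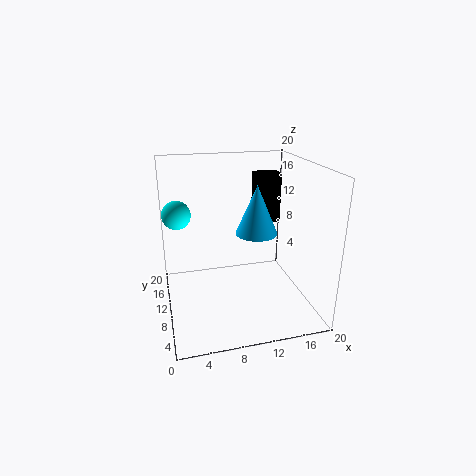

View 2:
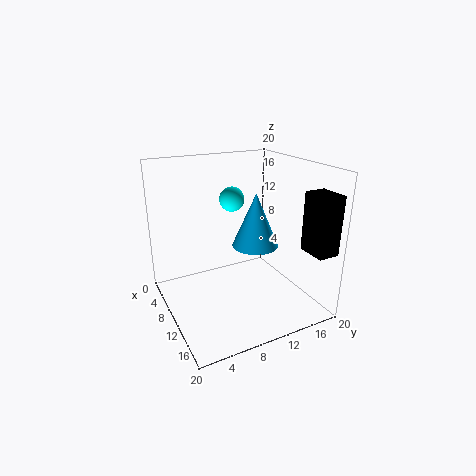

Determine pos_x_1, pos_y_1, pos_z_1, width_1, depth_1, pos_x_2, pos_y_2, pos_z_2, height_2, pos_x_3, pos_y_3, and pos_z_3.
pos_x_1 = 15
pos_y_1 = 17
pos_z_1 = 9
width_1 = 4
depth_1 = 3
pos_x_2 = 13
pos_y_2 = 11
pos_z_2 = 10
height_2 = 7
pos_x_3 = 2
pos_y_3 = 13
pos_z_3 = 13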